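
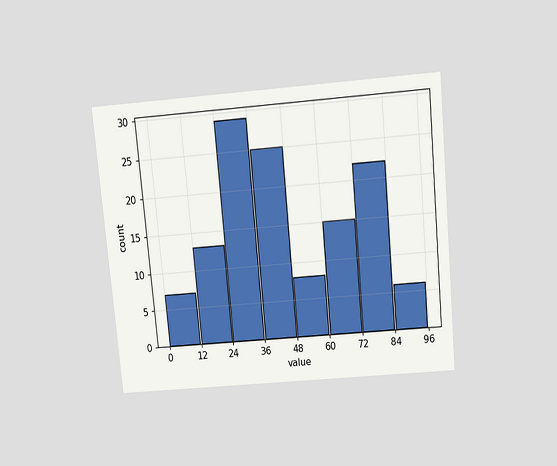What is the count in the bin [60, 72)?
15

The chart is tilted about 5° counter-clockwise and viewed slightly from above. The [60, 72) bin has height 15.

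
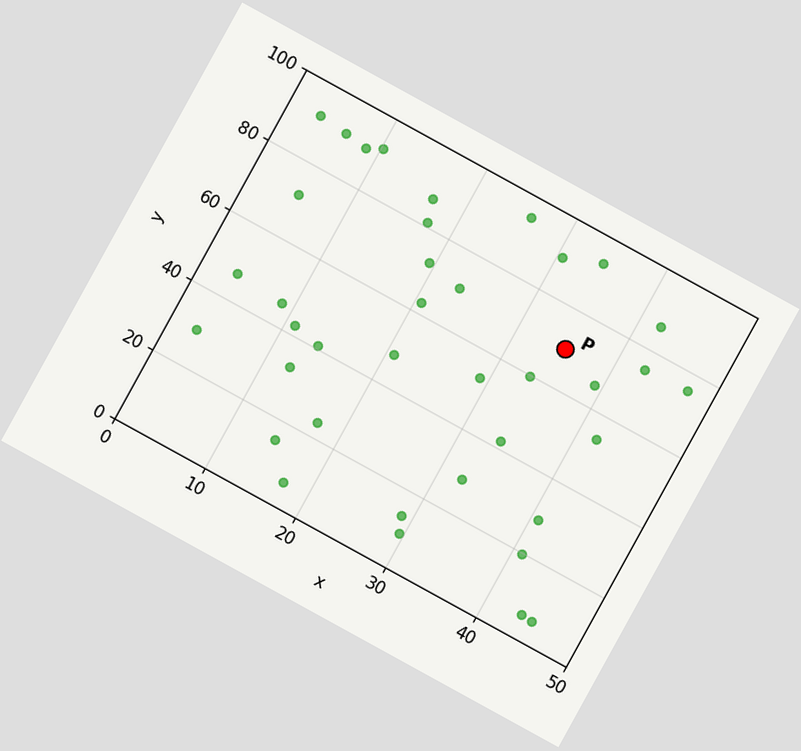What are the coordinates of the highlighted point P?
The chart is tilted about 29° clockwise. Following the gridlines from P to each axis, P sits at (35, 70).

(35, 70)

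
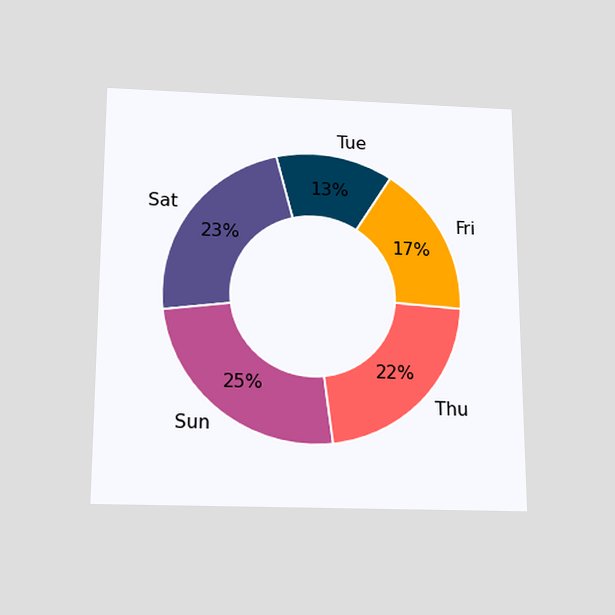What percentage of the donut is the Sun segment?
The chart is viewed slightly from below. The Sun segment takes up 25% of the ring.

25%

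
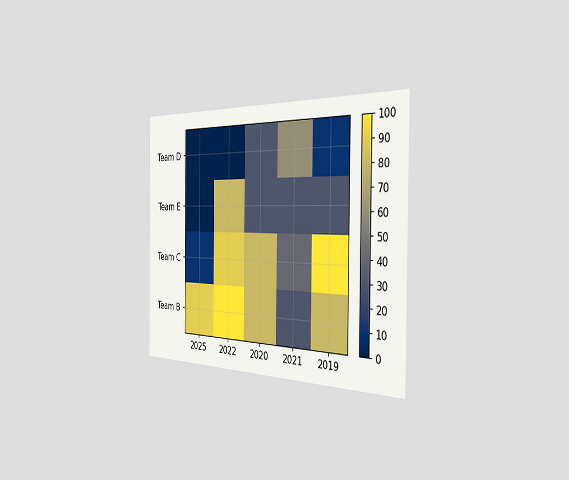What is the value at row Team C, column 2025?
10

The chart is viewed slightly from the right. Matching cell (Team C, 2025) against the colorbar gives 10.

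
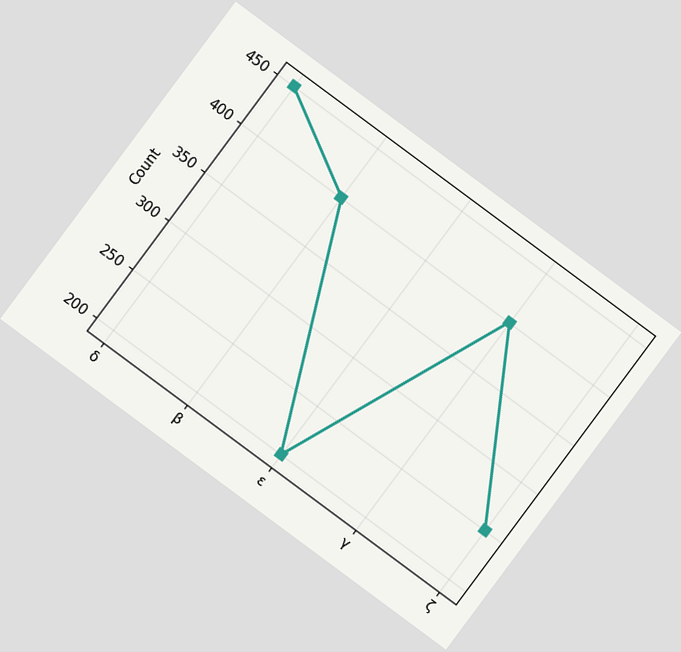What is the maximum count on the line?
450

The chart is tilted about 37° clockwise. The highest point is at δ, and reading across to the y-axis gives 450.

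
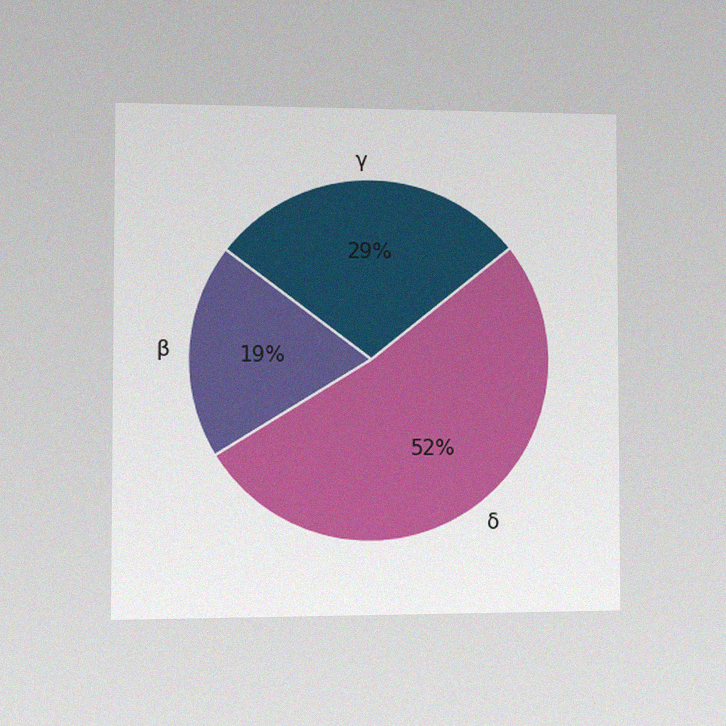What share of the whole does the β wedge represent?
19%

The chart is viewed at a slight angle, with some photo noise. The β slice takes up 19% of the pie.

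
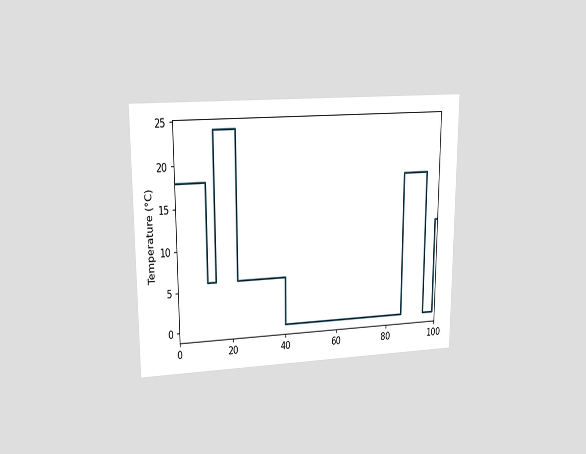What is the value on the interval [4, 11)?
The chart is viewed at a slight angle. On [4, 11) the step sits at 18°C.

18°C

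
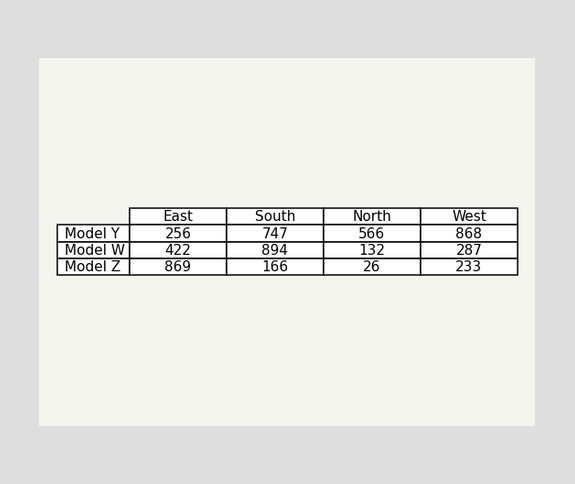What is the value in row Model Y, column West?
The (Model Y, West) cell reads 868.

868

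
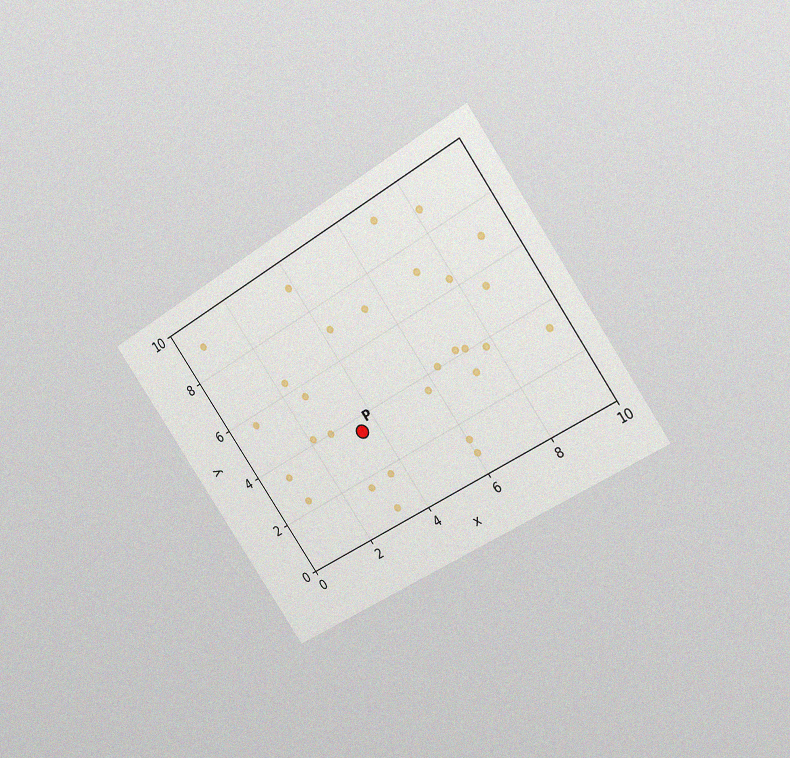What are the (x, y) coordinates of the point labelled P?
(3.5, 3.5)

The chart is tilted about 35° counter-clockwise and viewed at a slight angle, with some photo noise. Following the gridlines from P to each axis, P sits at (3.5, 3.5).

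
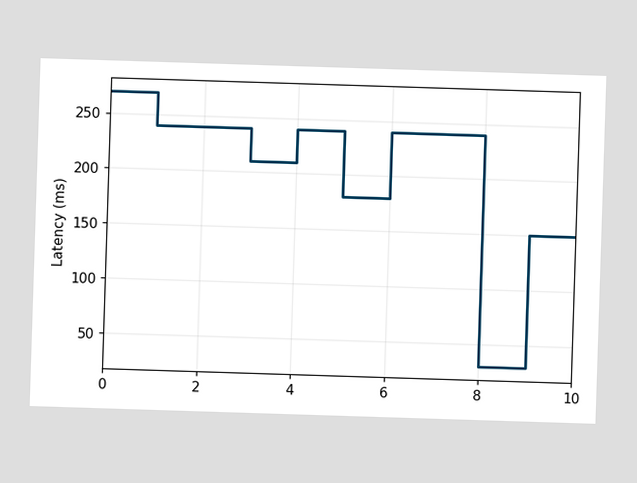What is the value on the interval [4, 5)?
On [4, 5) the step sits at 240ms.

240ms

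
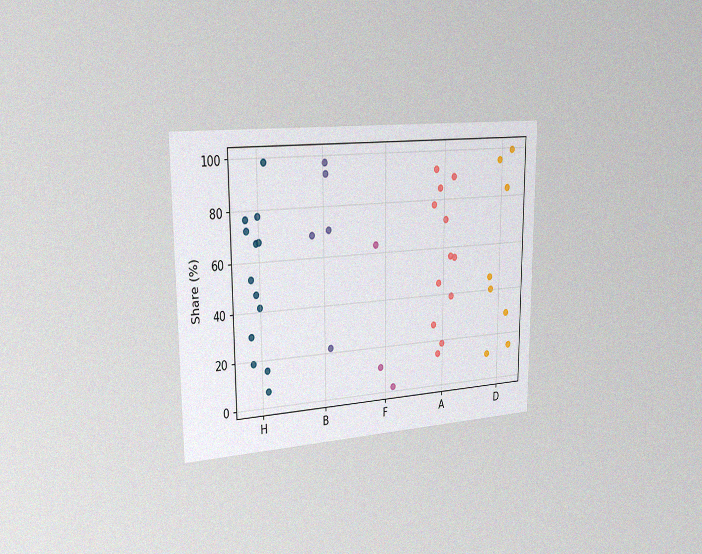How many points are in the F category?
3

The chart is viewed slightly from the left, with some photo noise. Counting the markers in the F column gives 3.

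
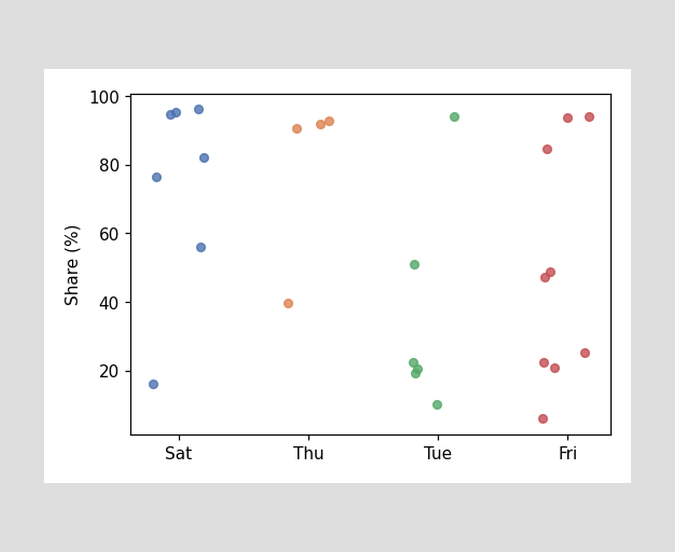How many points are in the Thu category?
Counting the markers in the Thu column gives 4.

4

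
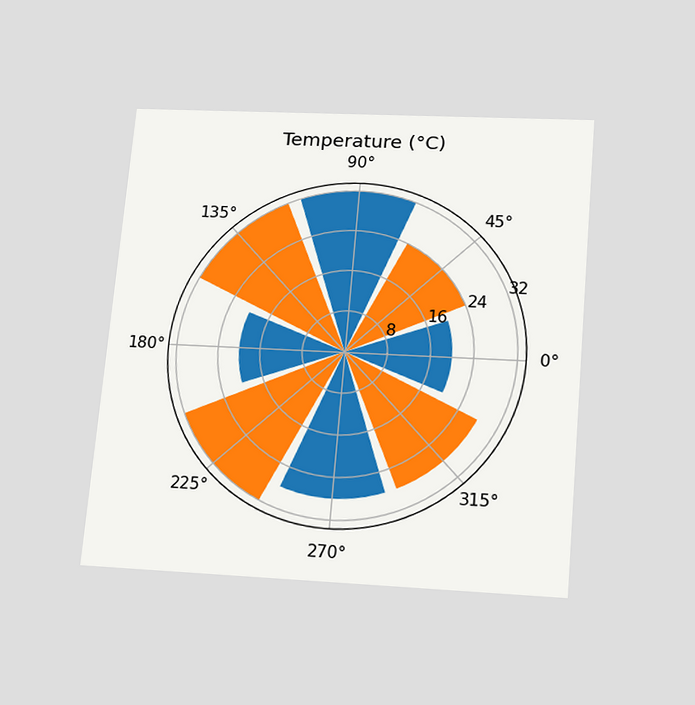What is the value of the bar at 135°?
The chart is tilted about 5° clockwise and viewed slightly from below. The bar at 135° reaches 32°C on the radial axis.

32°C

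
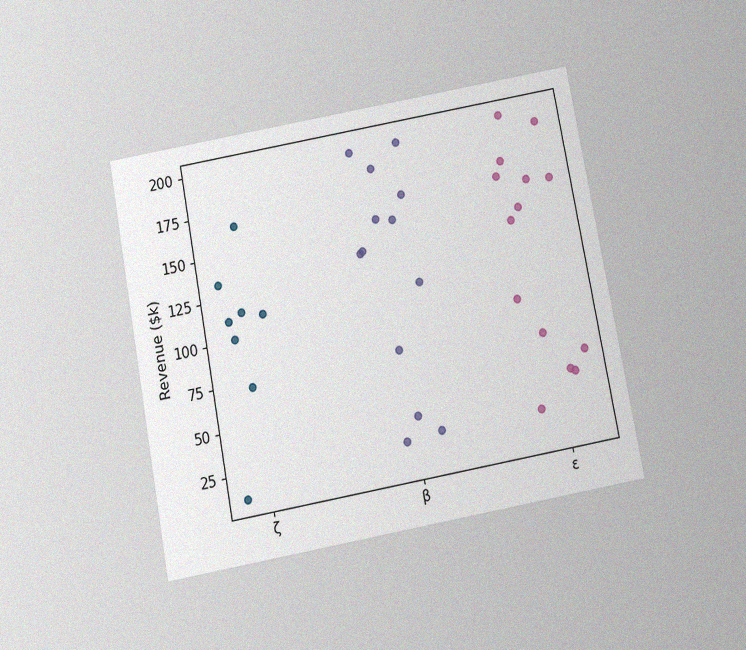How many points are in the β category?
13

The chart is tilted about 11° counter-clockwise and viewed slightly from below, with some photo noise. Counting the markers in the β column gives 13.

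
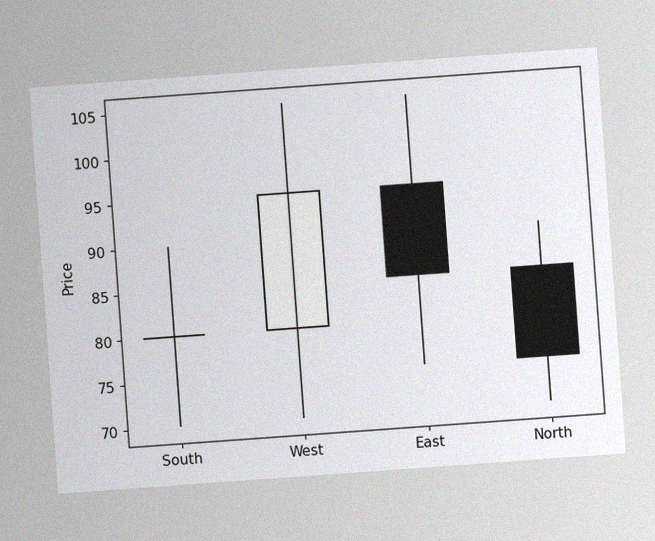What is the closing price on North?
The chart is tilted about 4° counter-clockwise, with some photo noise. The North candle closes at 75.

75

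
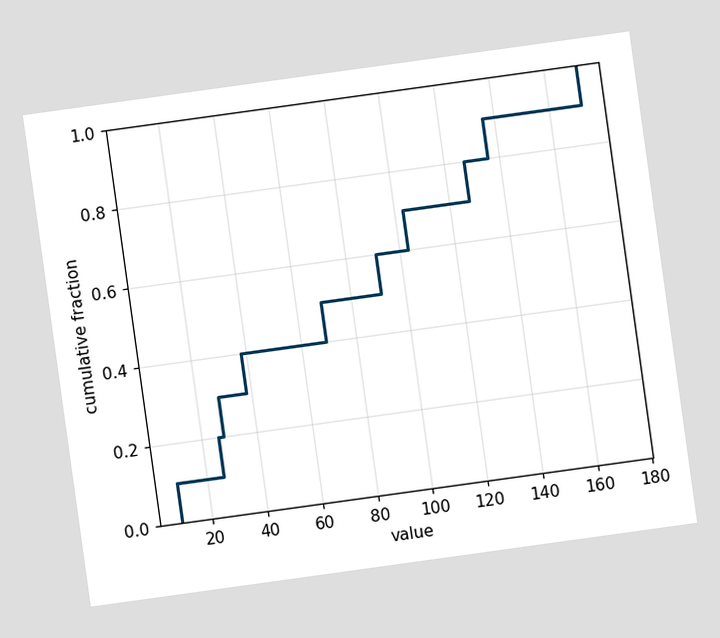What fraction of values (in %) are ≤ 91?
The chart is tilted about 8° counter-clockwise. At x=91 the ECDF step is at 60%.

60%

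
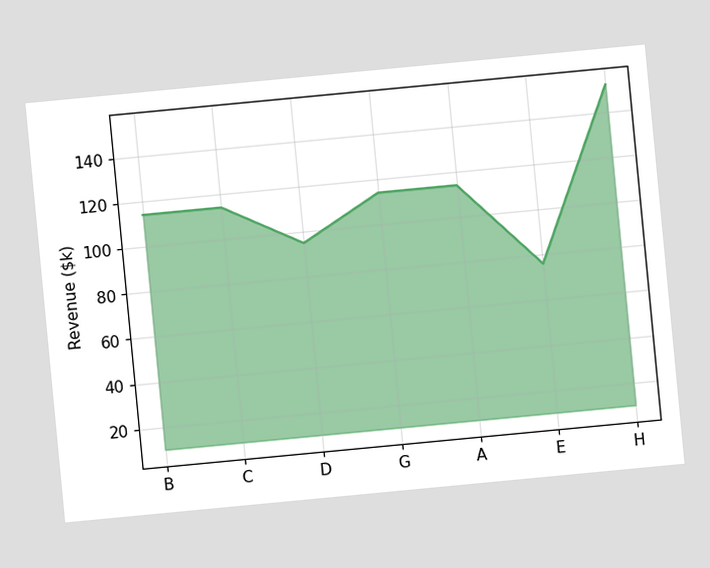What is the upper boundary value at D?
The chart is tilted about 5° counter-clockwise. At D the upper boundary is at $95k.

$95k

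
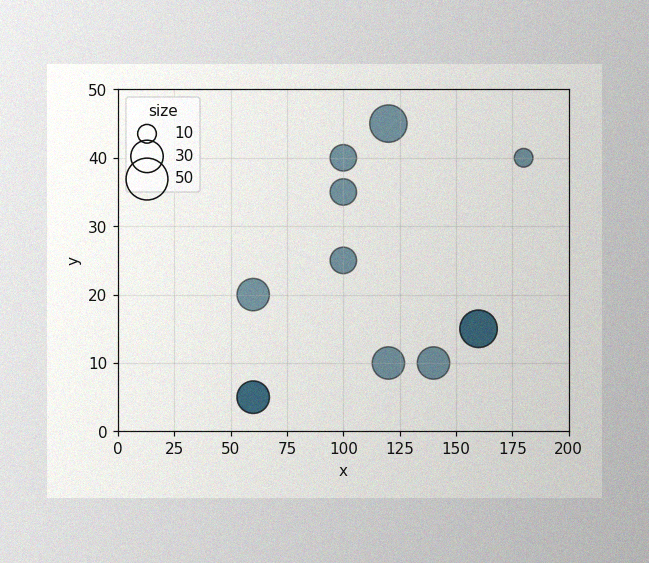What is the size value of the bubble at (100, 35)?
20

The image has some photo noise and uneven lighting. Matching the bubble at (100, 35) against the size legend gives 20.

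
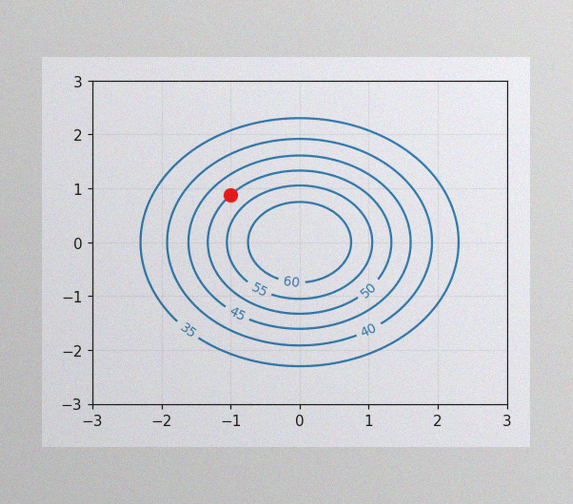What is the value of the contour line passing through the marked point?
The image has some photo noise and uneven lighting. The marked point sits on the contour labelled 50.

50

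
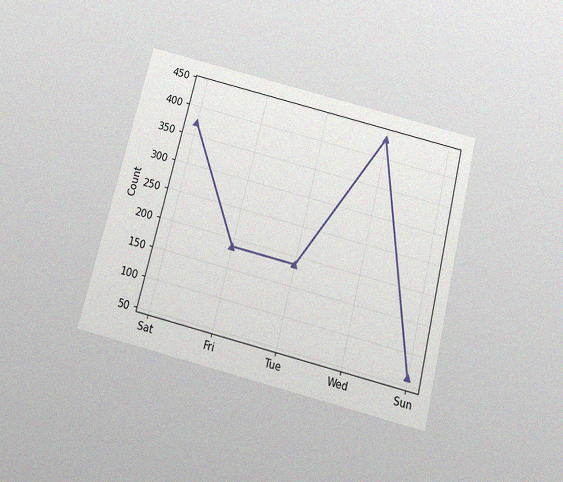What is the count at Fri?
The chart is tilted about 14° clockwise and viewed slightly from below, with some photo noise. At Fri, the line is at 186.

186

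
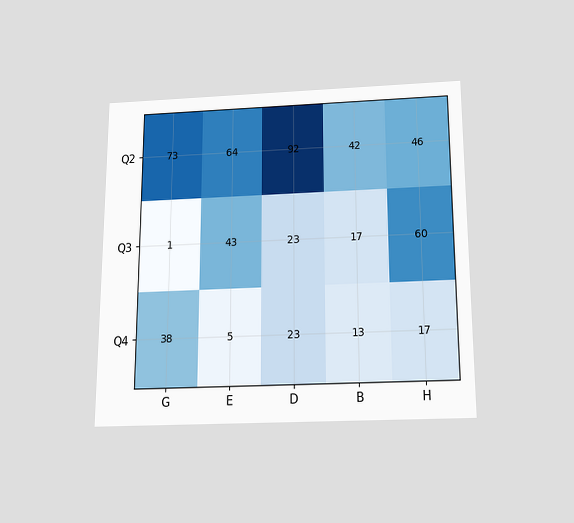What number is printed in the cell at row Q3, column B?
17

The chart is viewed slightly from below. The (Q3, B) cell reads 17.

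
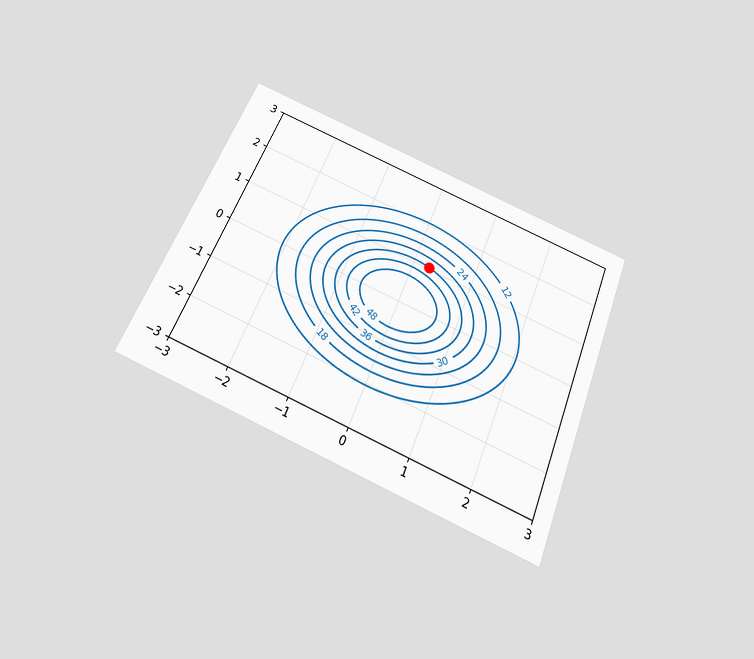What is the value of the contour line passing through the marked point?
The chart is tilted about 23° clockwise and viewed slightly from below. The marked point sits on the contour labelled 36.

36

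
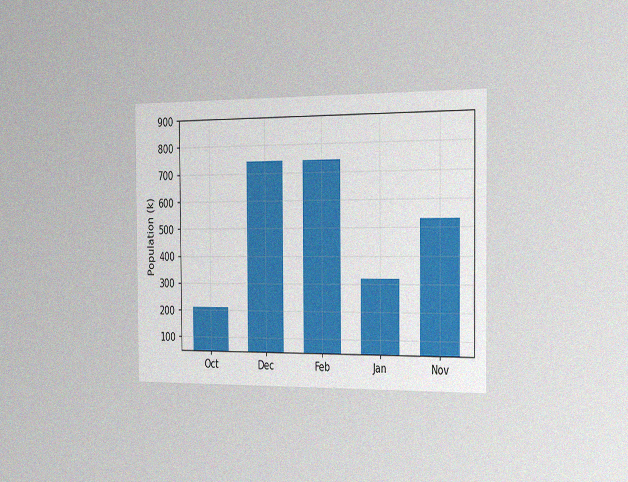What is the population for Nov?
530k

The chart is viewed slightly from the right, with some photo noise. Reading along the chart's y-axis, the Nov bar reaches 530k.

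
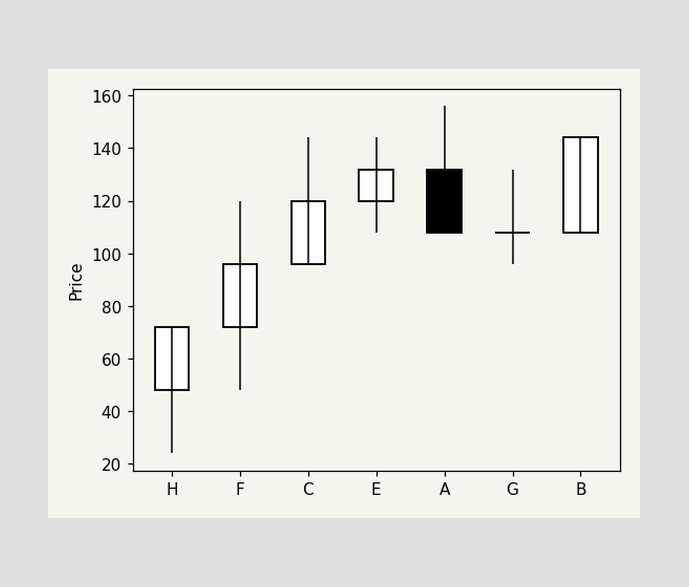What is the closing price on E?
The E candle closes at 132.

132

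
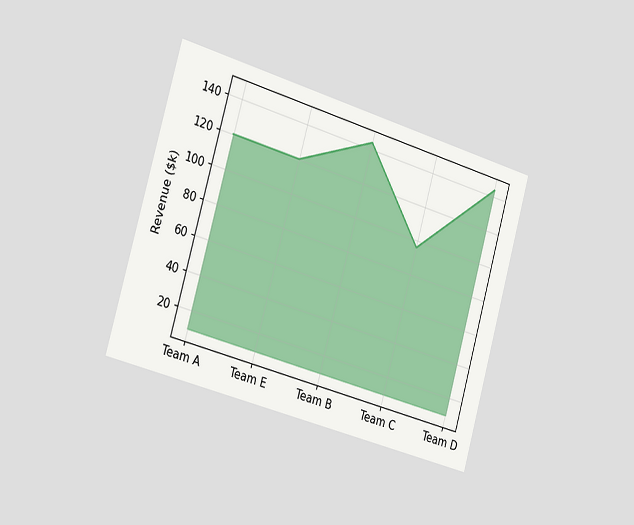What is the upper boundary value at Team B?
The chart is tilted about 16° clockwise and viewed slightly from the left. At Team B the upper boundary is at $144k.

$144k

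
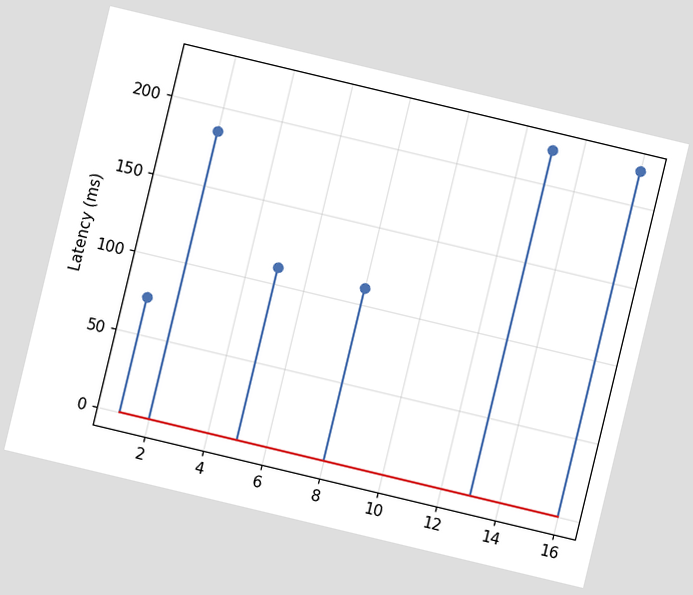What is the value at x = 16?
222ms

The chart is tilted about 13° clockwise. The stem at x=16 reaches 222ms.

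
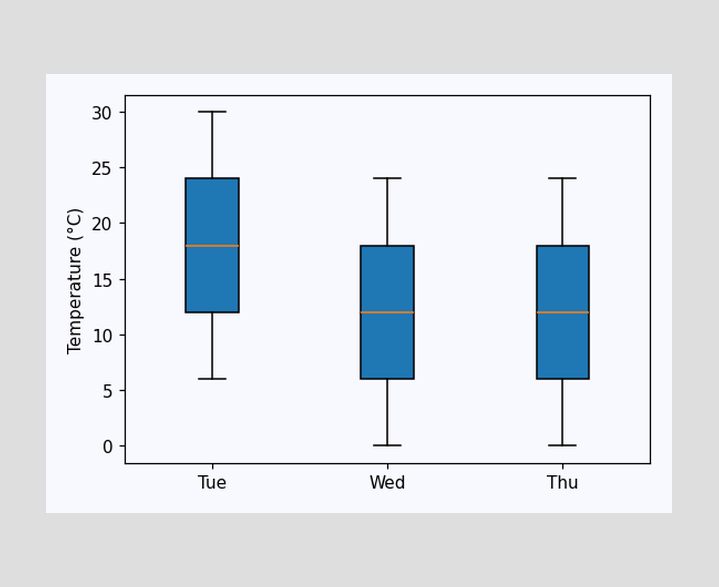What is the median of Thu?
The median line in the Thu box sits at 12°C.

12°C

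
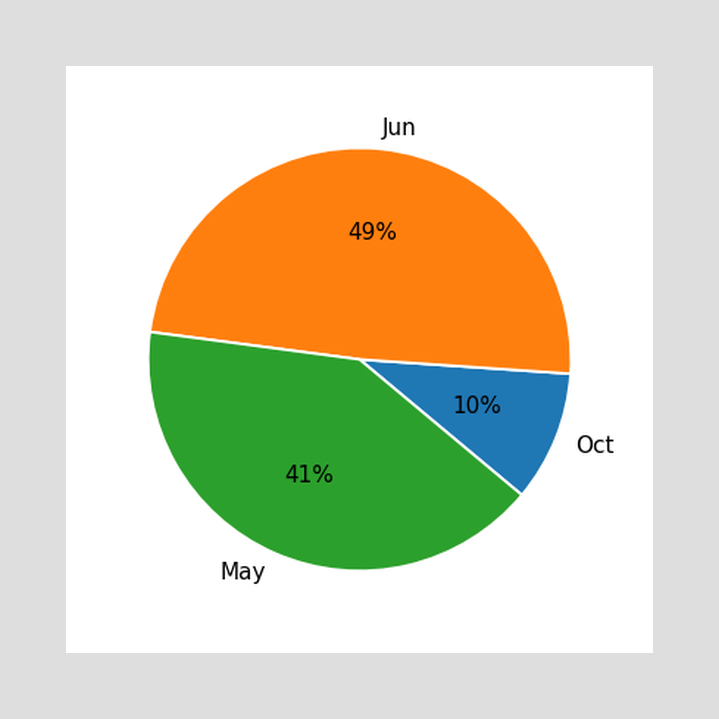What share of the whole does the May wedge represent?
The May slice takes up 41% of the pie.

41%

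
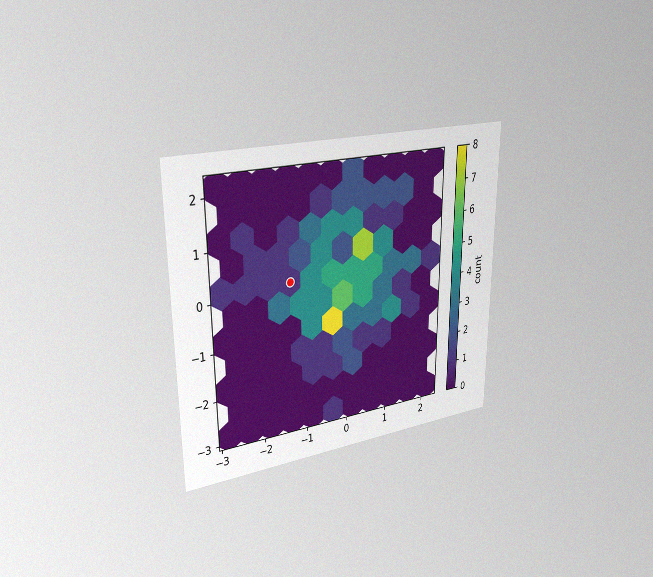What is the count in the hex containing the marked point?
1

The chart is viewed slightly from the left, with some photo noise. The marked hex reads 1 on the colorbar.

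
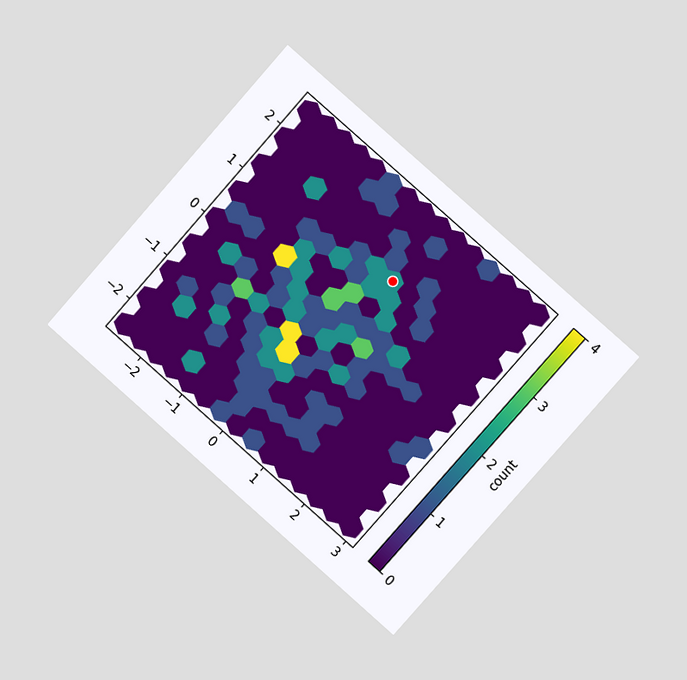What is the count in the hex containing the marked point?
2

The chart is tilted about 41° clockwise and viewed at a slight angle. The marked hex reads 2 on the colorbar.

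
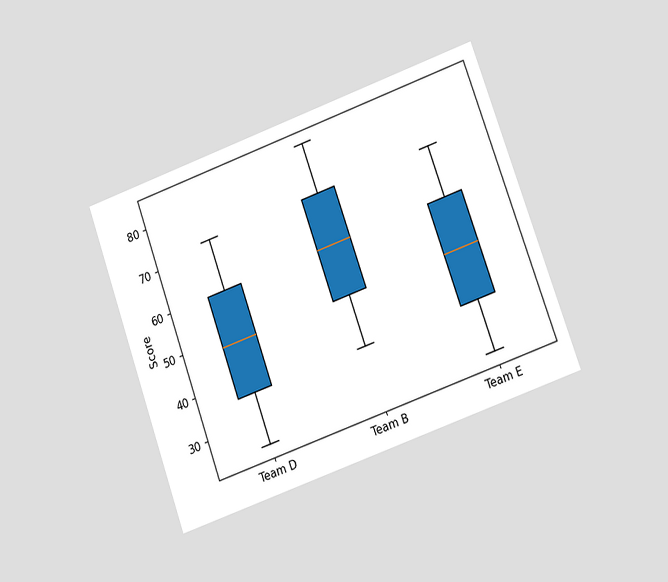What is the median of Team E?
The chart is tilted about 20° counter-clockwise and viewed at a slight angle. The median line in the Team E box sits at 48.

48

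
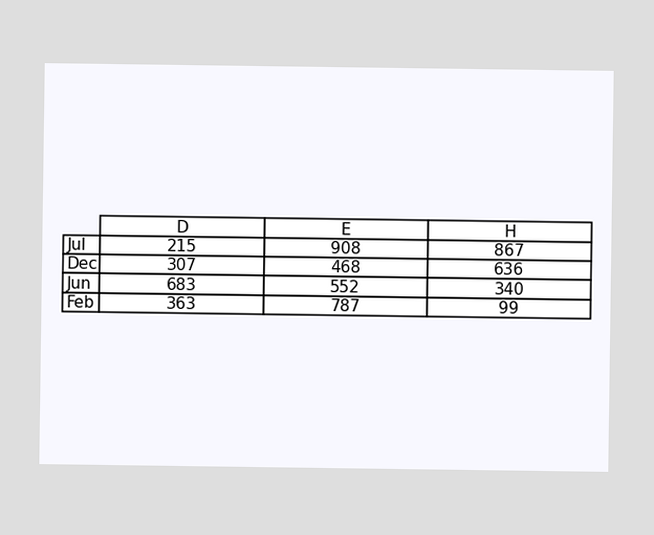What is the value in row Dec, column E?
The (Dec, E) cell reads 468.

468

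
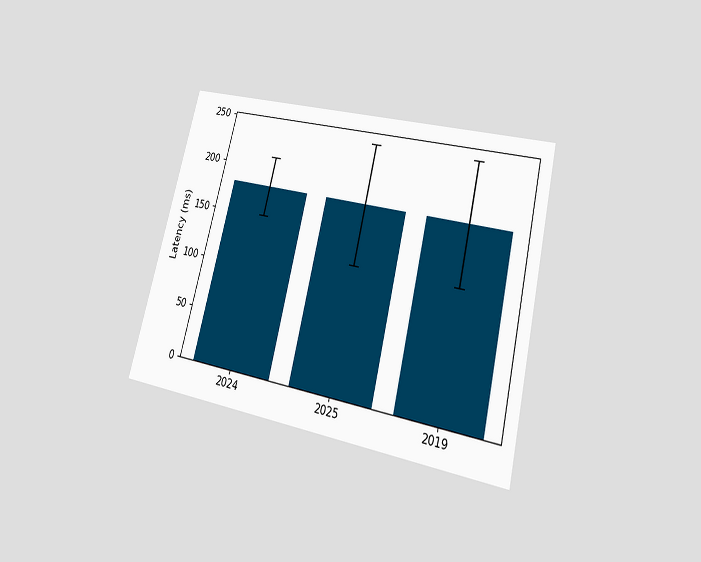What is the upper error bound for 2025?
The chart is tilted about 14° clockwise and viewed at a slight angle. The 2025 bar's upper whisker reaches 240ms.

240ms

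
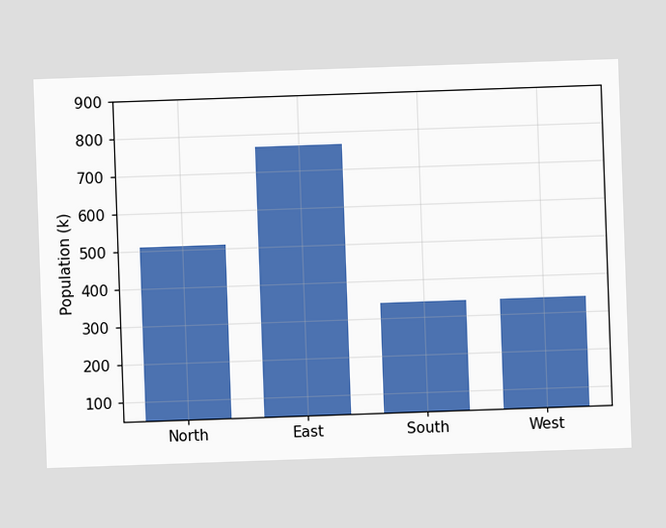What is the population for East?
765k

Reading along the chart's y-axis, the East bar reaches 765k.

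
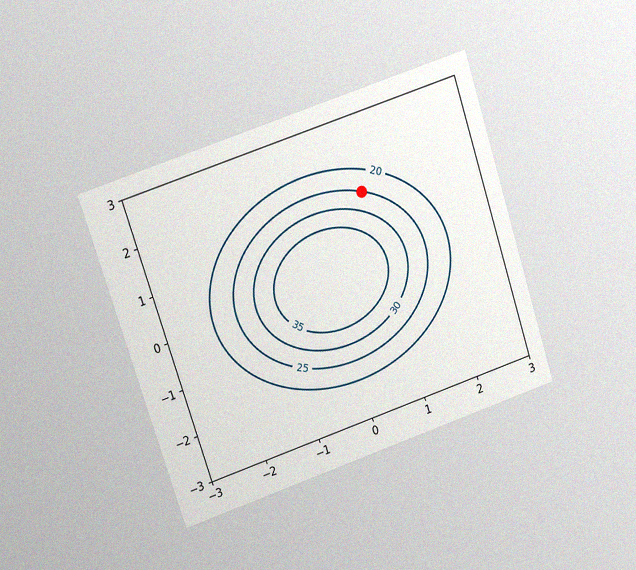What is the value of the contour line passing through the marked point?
25

The chart is tilted about 18° counter-clockwise and viewed at a slight angle, with some photo noise. The marked point sits on the contour labelled 25.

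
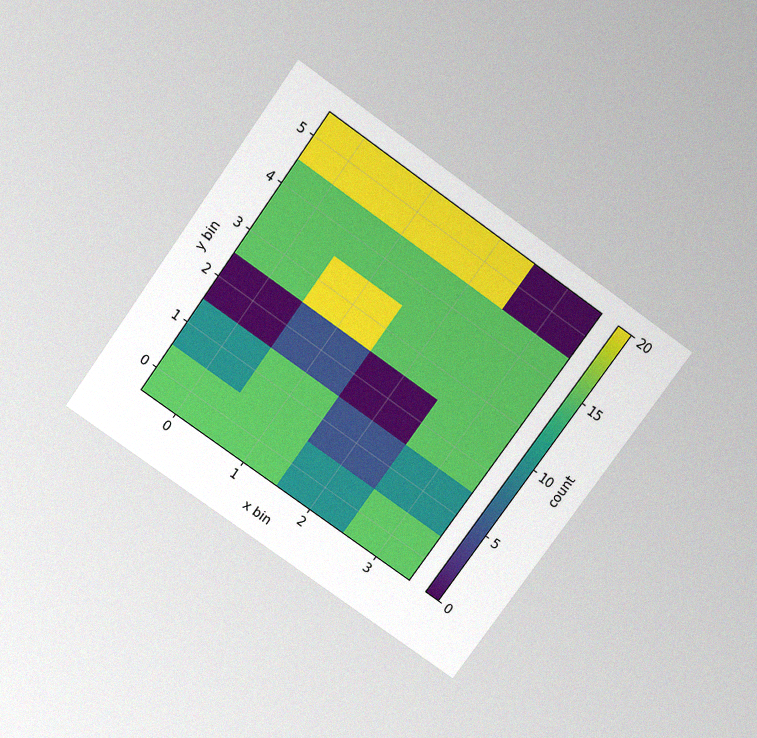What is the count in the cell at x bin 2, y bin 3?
15

The chart is tilted about 36° clockwise and viewed slightly from above, with some photo noise. Matching the cell (2, 3) against the colorbar gives 15.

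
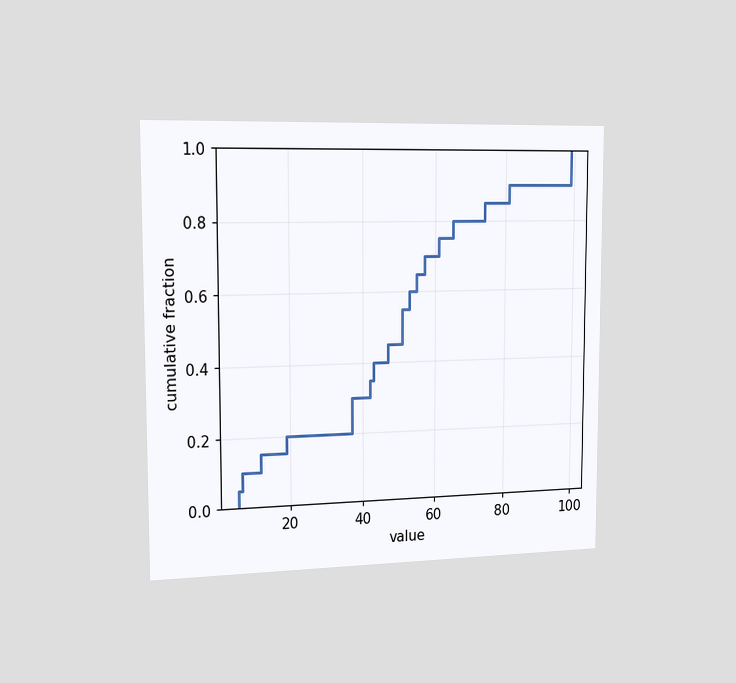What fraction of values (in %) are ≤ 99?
The chart is viewed slightly from the left. At x=99 the ECDF step is at 100%.

100%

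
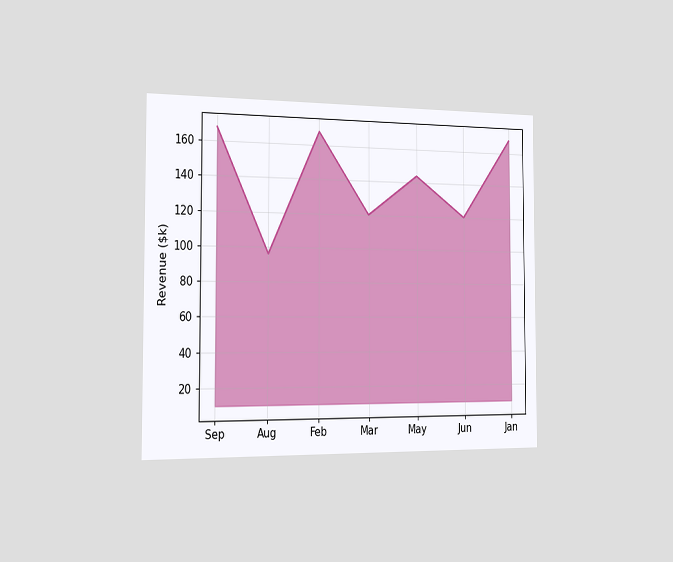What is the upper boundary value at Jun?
The chart is viewed slightly from the left. At Jun the upper boundary is at $120k.

$120k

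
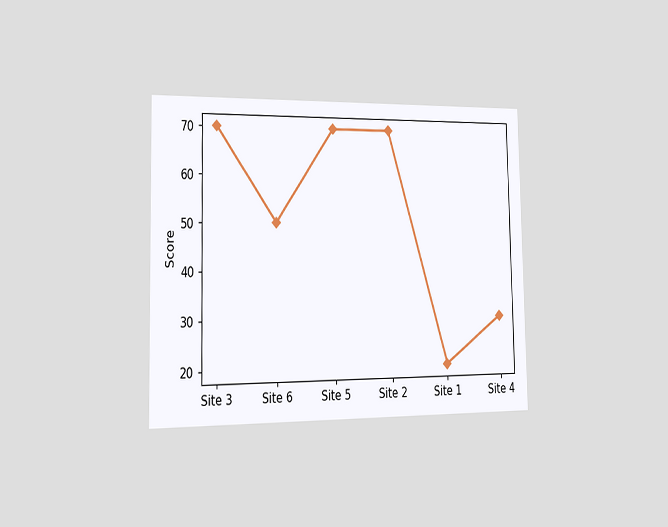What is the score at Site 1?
The chart is viewed slightly from the left. At Site 1, the line is at 20.

20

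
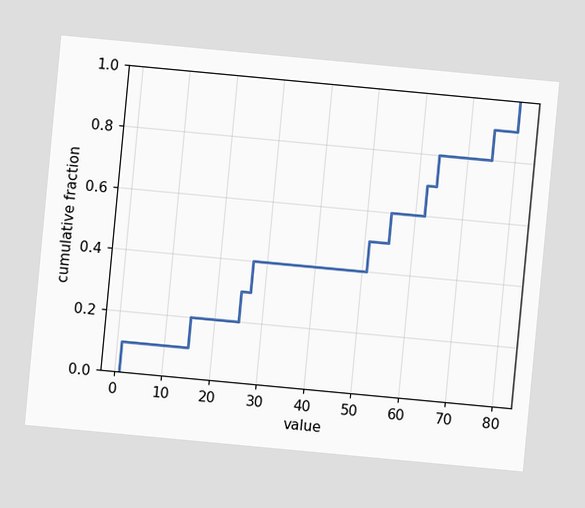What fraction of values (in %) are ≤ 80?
The chart is tilted about 5° clockwise. At x=80 the ECDF step is at 100%.

100%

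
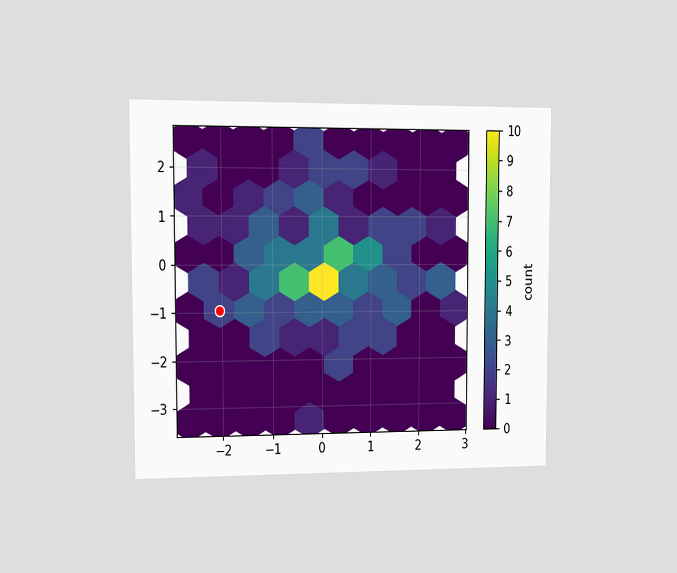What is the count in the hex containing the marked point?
2

The chart is viewed at a slight angle. The marked hex reads 2 on the colorbar.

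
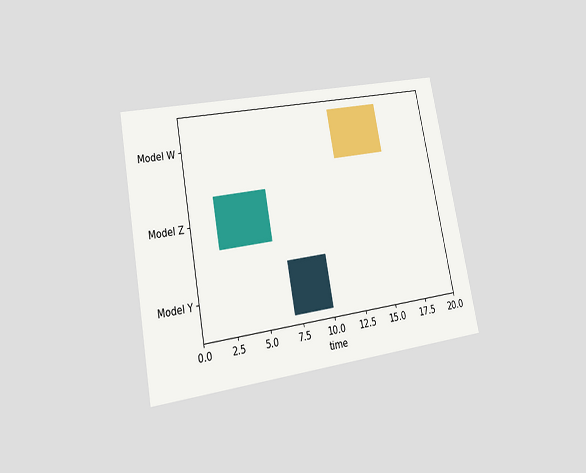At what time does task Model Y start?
7

The chart is tilted about 11° counter-clockwise and viewed at a slight angle. The Model Y bar begins at t=7.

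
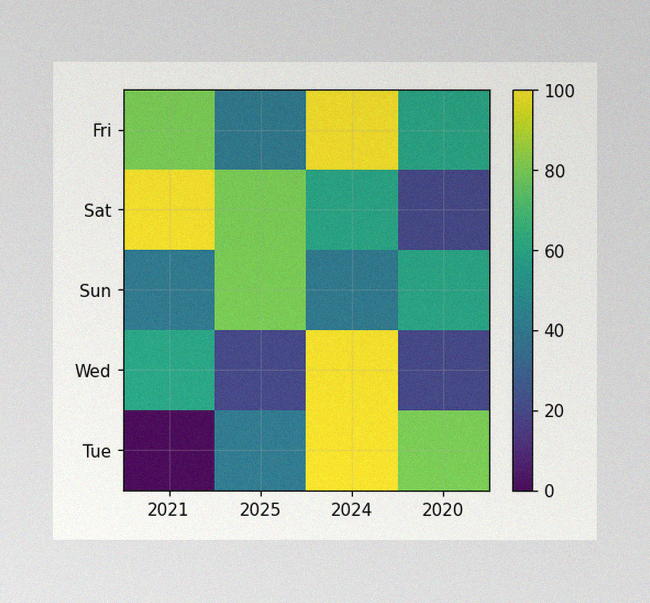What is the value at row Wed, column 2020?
The image has some photo noise and uneven lighting. Matching cell (Wed, 2020) against the colorbar gives 20.

20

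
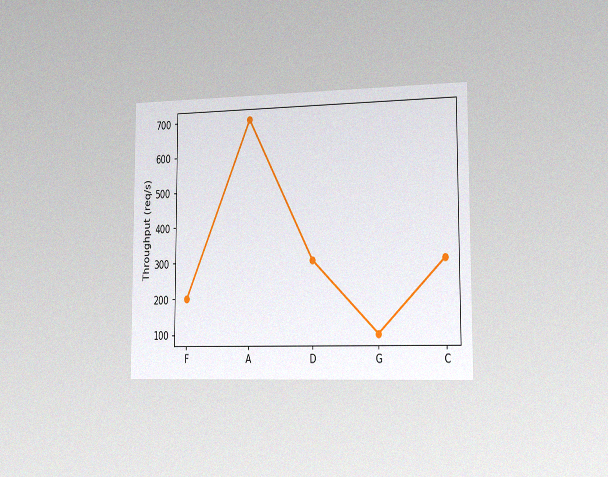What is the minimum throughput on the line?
100req/s

The chart is viewed slightly from the right, with some photo noise. The lowest point is at G, and reading across to the y-axis gives 100req/s.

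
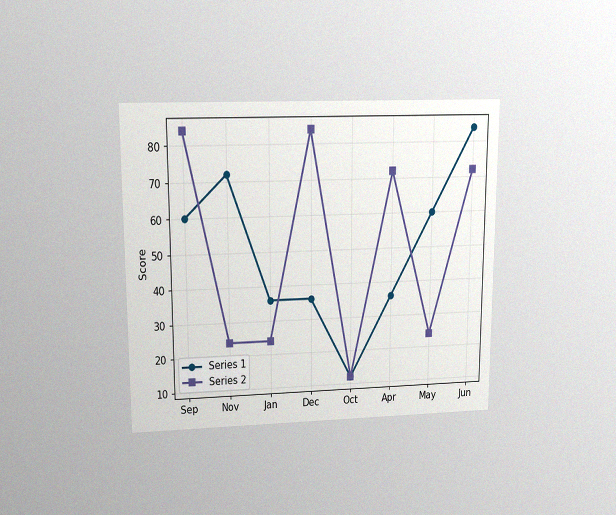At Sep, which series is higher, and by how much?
The chart is viewed at a slight angle, with some photo noise. At Sep, Series 2 sits above the other line by 24.

Series 2, by 24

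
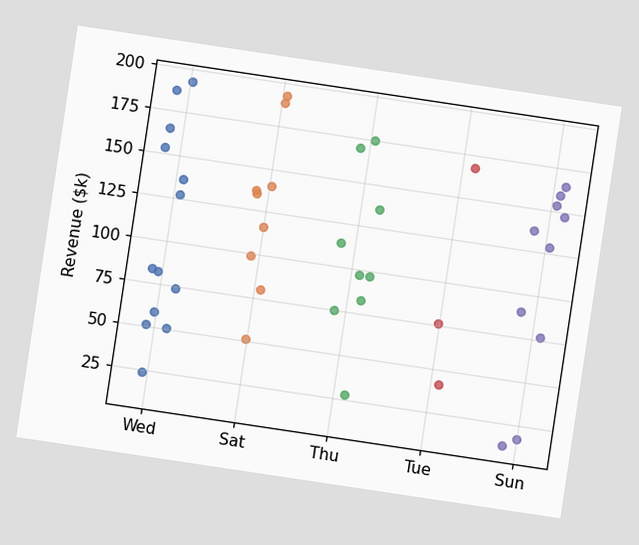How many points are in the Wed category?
The chart is tilted about 9° clockwise. Counting the markers in the Wed column gives 13.

13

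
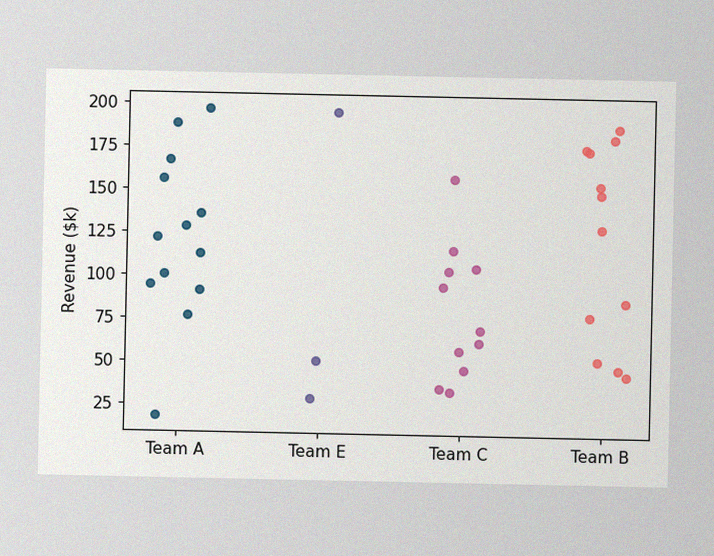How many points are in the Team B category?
12

The image has some photo noise and uneven lighting. Counting the markers in the Team B column gives 12.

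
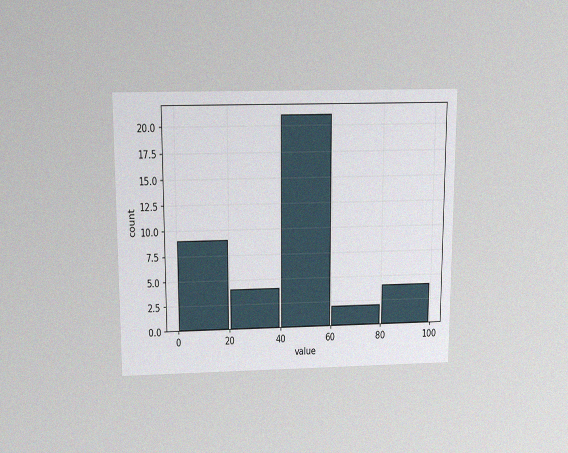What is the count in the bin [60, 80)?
The chart is viewed slightly from above, with some photo noise. The [60, 80) bin has height 2.

2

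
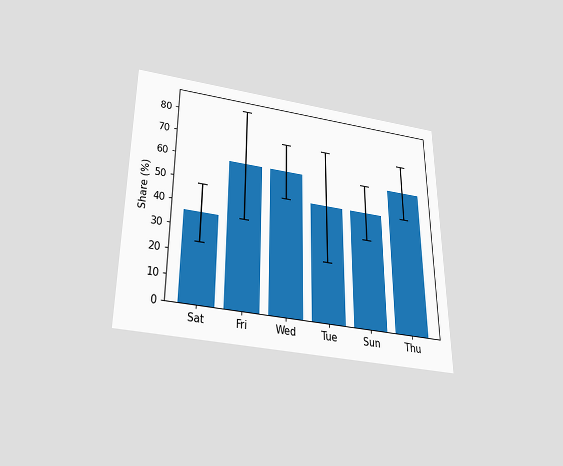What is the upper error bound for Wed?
72%

The chart is viewed slightly from below. The Wed bar's upper whisker reaches 72%.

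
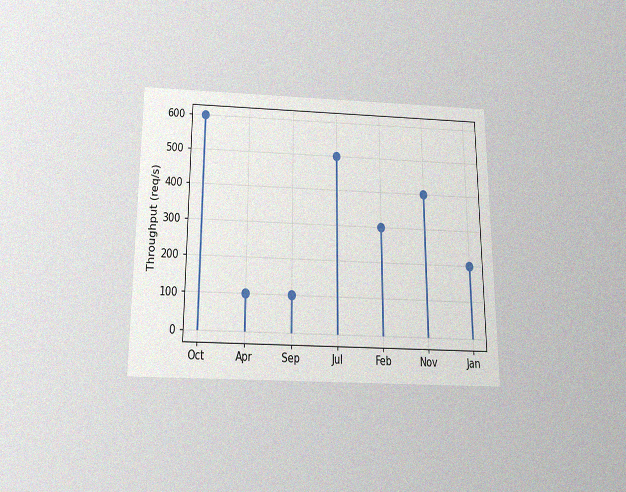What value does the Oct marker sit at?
600req/s

The chart is viewed slightly from below, with some photo noise. The Oct marker sits at 600req/s.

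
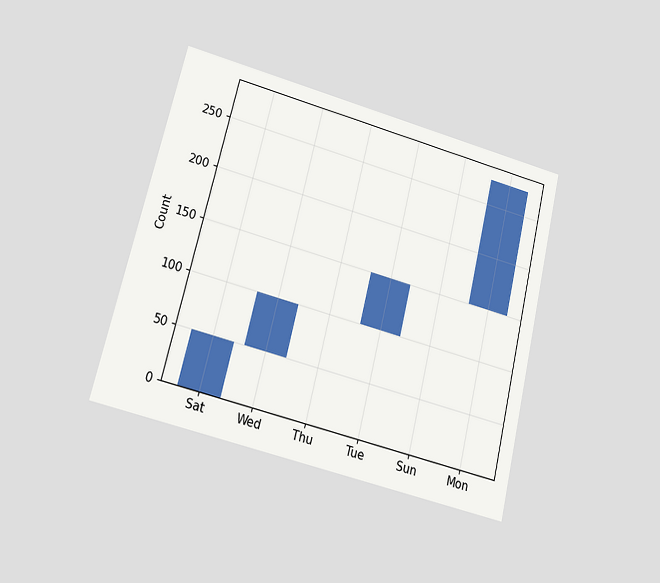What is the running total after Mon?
275

The chart is tilted about 14° clockwise and viewed at a slight angle. After Mon the running total reaches 275.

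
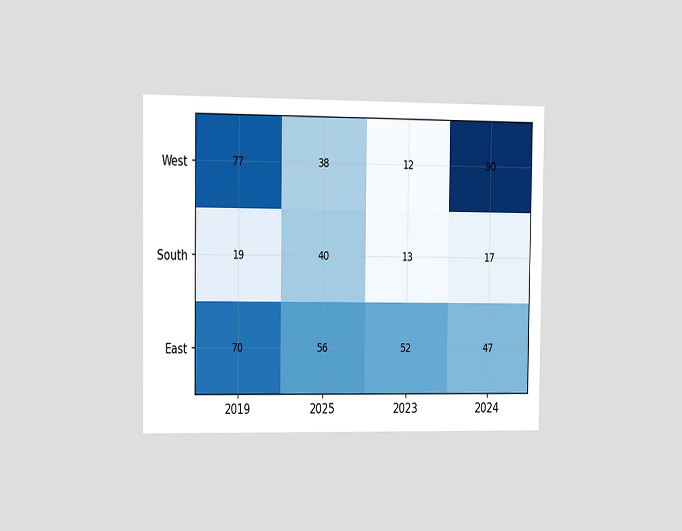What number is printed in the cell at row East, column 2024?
The chart is viewed slightly from the left. The (East, 2024) cell reads 47.

47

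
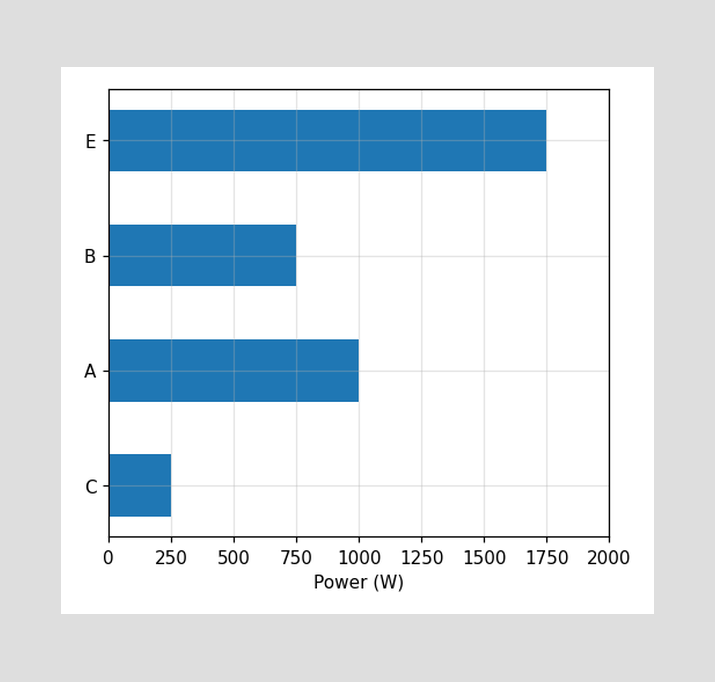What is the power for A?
1000W

Reading along the chart's x-axis, the A bar reaches 1000W.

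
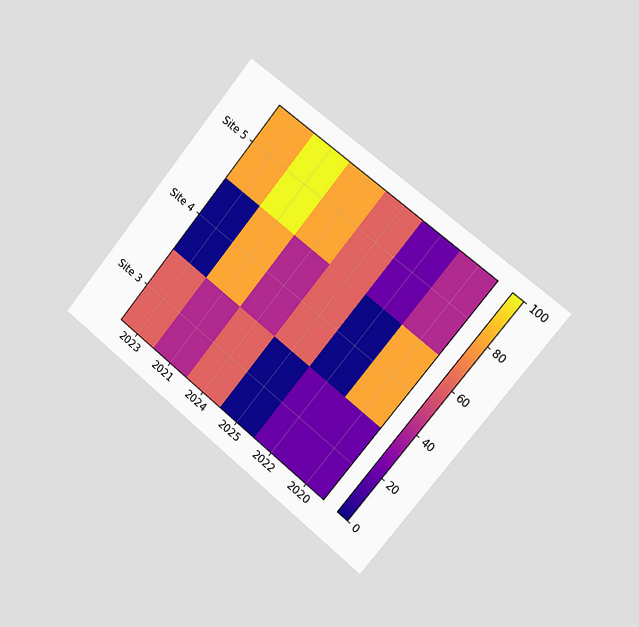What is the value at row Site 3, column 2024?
The chart is tilted about 39° clockwise and viewed slightly from the right. Matching cell (Site 3, 2024) against the colorbar gives 60.

60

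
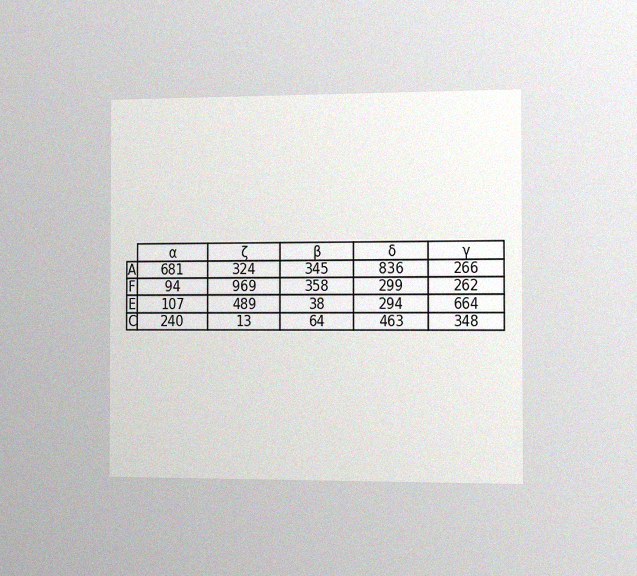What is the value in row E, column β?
The chart is viewed slightly from the right, with some photo noise. The (E, β) cell reads 38.

38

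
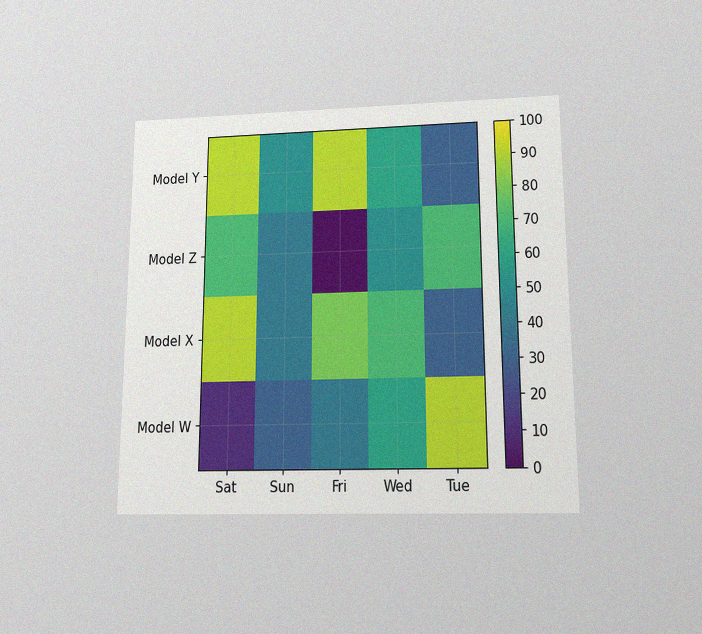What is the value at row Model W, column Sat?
10

The chart is viewed slightly from below, with some photo noise. Matching cell (Model W, Sat) against the colorbar gives 10.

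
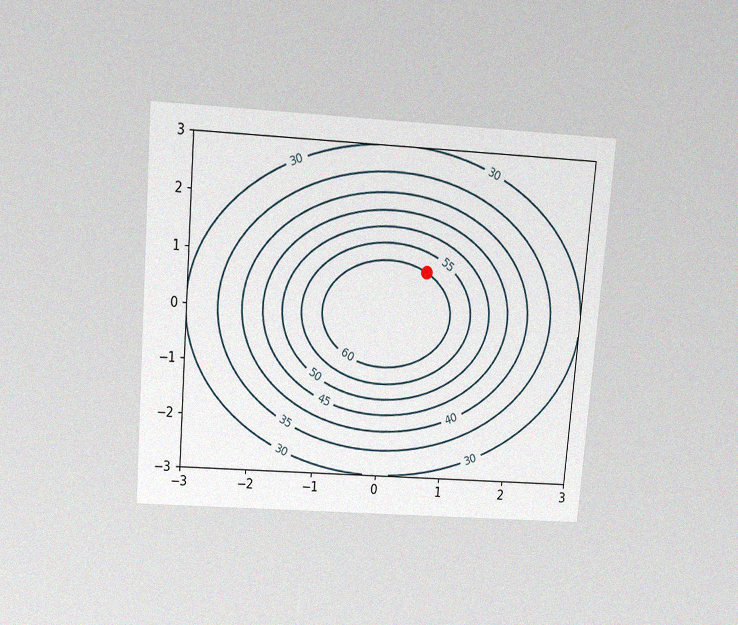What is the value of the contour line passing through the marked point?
The chart is tilted about 5° clockwise and viewed slightly from above, with some photo noise. The marked point sits on the contour labelled 60.

60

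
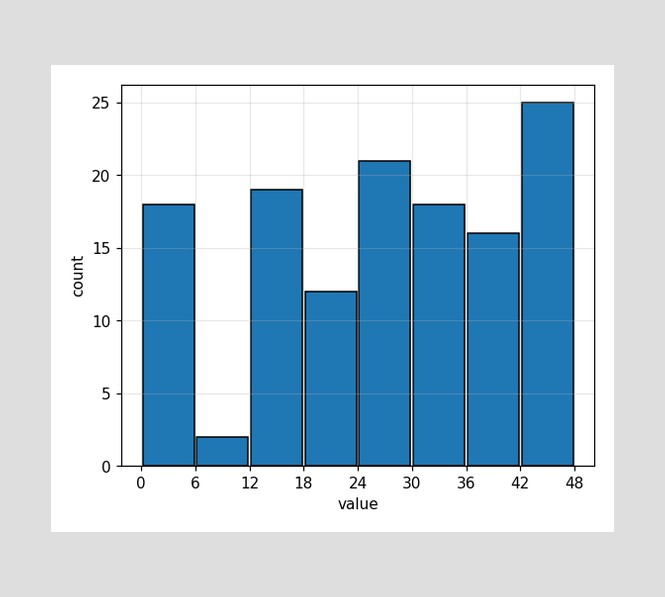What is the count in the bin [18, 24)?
12

The [18, 24) bin has height 12.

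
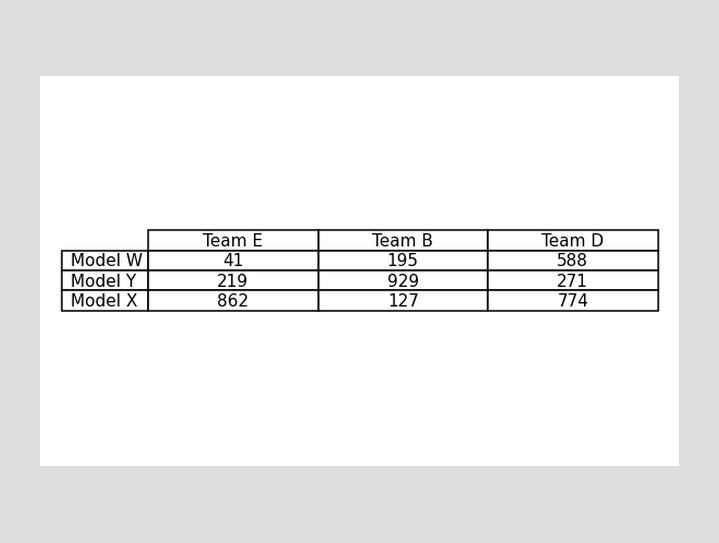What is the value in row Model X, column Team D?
774

The (Model X, Team D) cell reads 774.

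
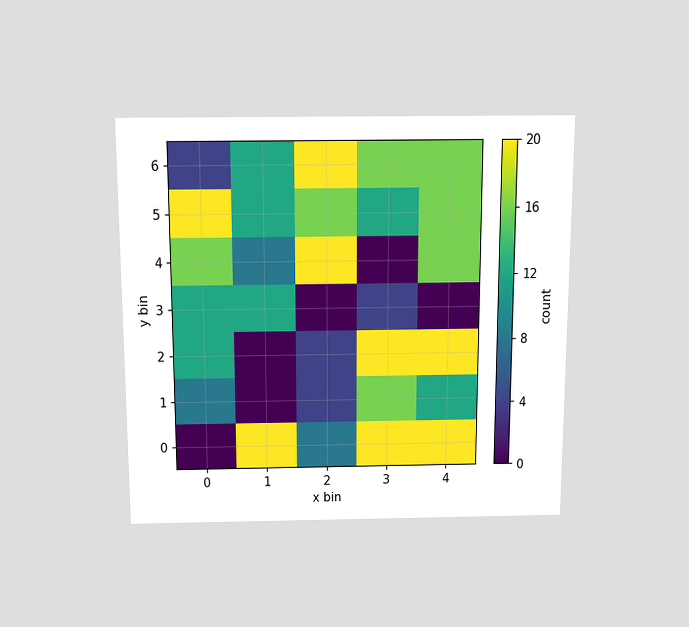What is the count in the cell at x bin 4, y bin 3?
The chart is viewed slightly from above. Matching the cell (4, 3) against the colorbar gives 0.

0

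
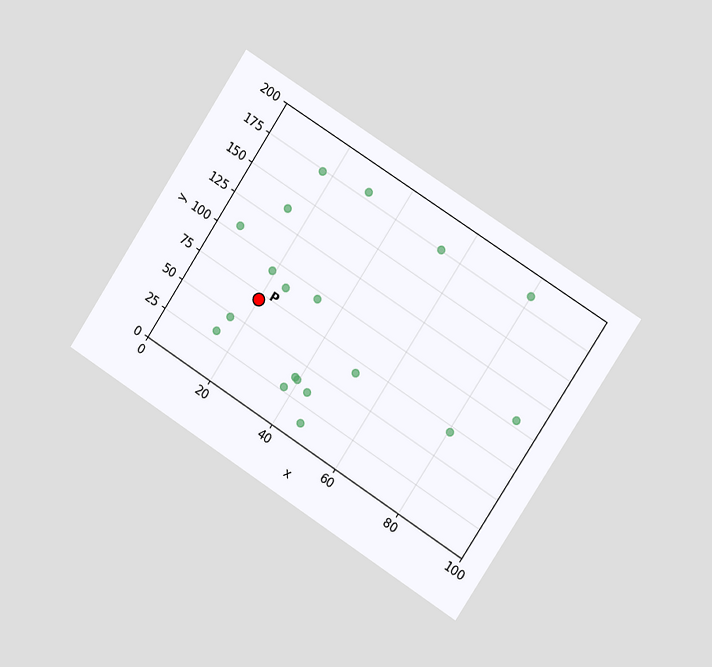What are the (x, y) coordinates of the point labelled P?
The chart is tilted about 33° clockwise and viewed slightly from the right. Following the gridlines from P to each axis, P sits at (20, 70).

(20, 70)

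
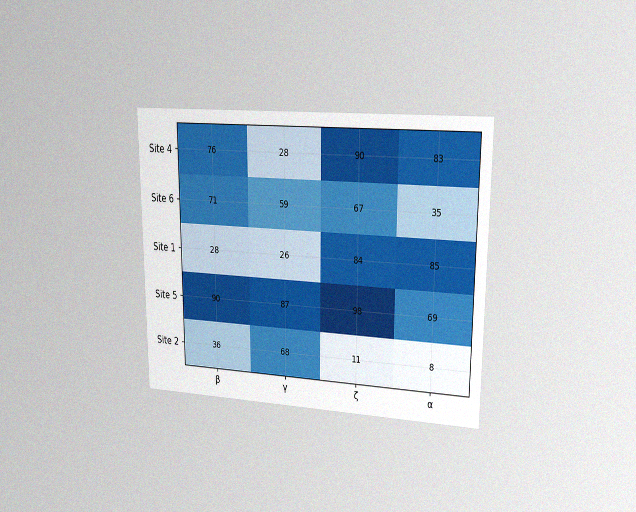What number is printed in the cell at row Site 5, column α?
69

The chart is viewed at a slight angle, with some photo noise. The (Site 5, α) cell reads 69.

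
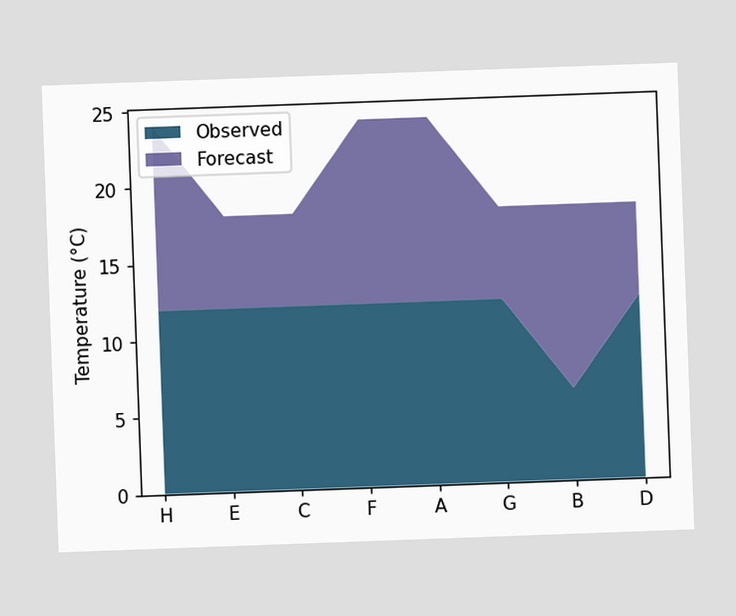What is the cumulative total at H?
24°C

The chart is tilted about 2° counter-clockwise. The stacked total at H reaches 24°C.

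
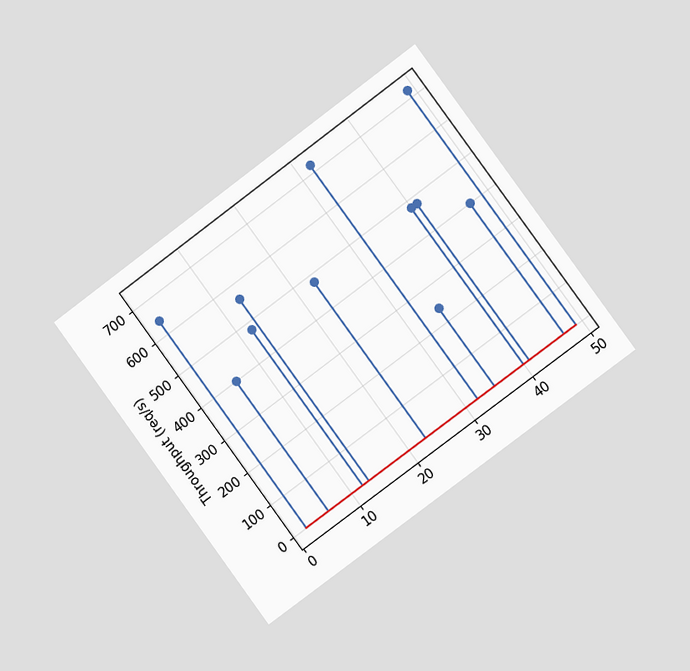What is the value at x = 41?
The chart is tilted about 36° counter-clockwise and viewed slightly from the right. The stem at x=41 reaches 480req/s.

480req/s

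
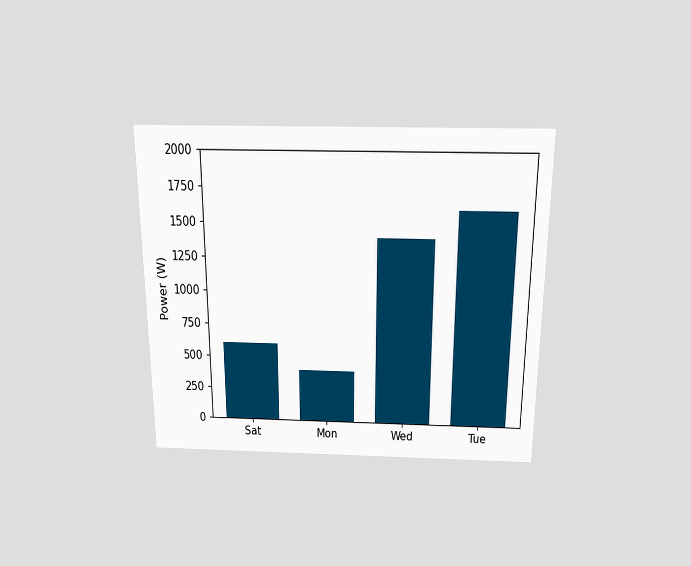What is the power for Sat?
The chart is viewed slightly from above. Reading along the chart's y-axis, the Sat bar reaches 600W.

600W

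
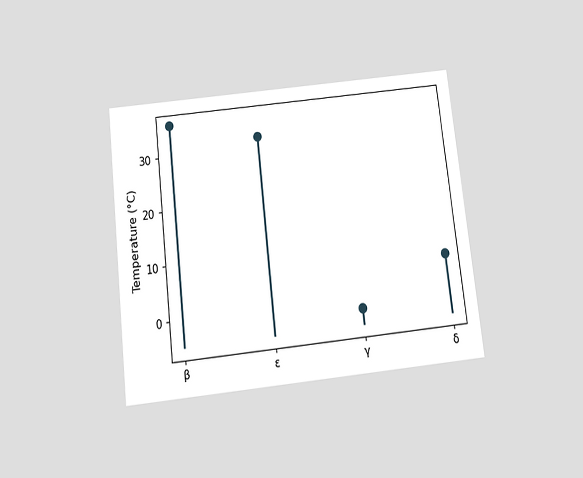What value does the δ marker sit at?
6°C

The chart is tilted about 6° counter-clockwise and viewed slightly from below. The δ marker sits at 6°C.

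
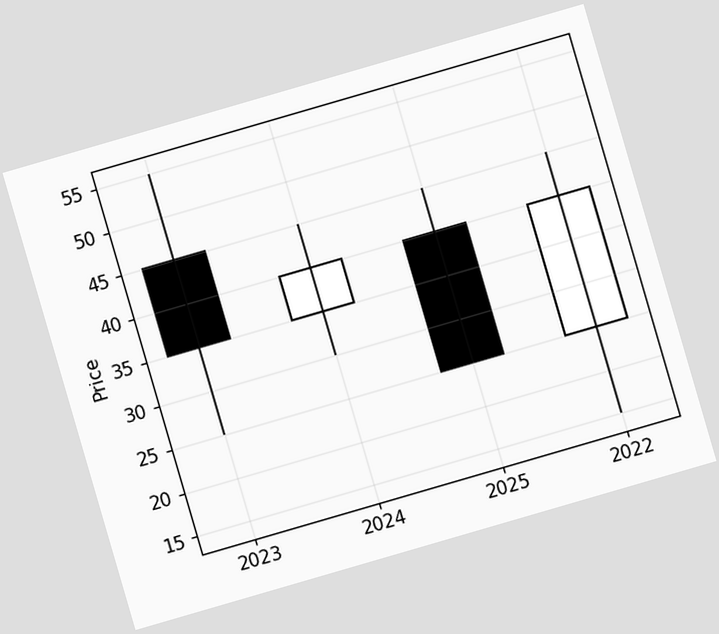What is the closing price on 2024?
40

The chart is tilted about 16° counter-clockwise. The 2024 candle closes at 40.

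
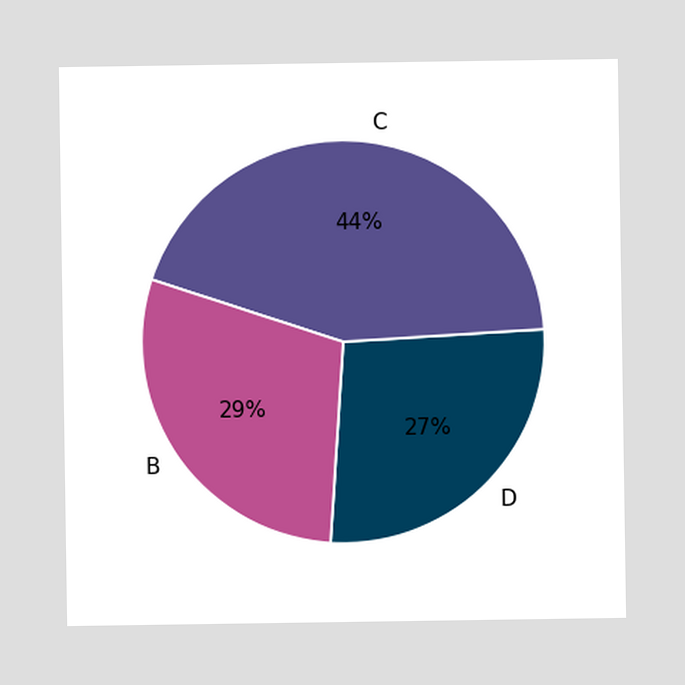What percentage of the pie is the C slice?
44%

The C slice takes up 44% of the pie.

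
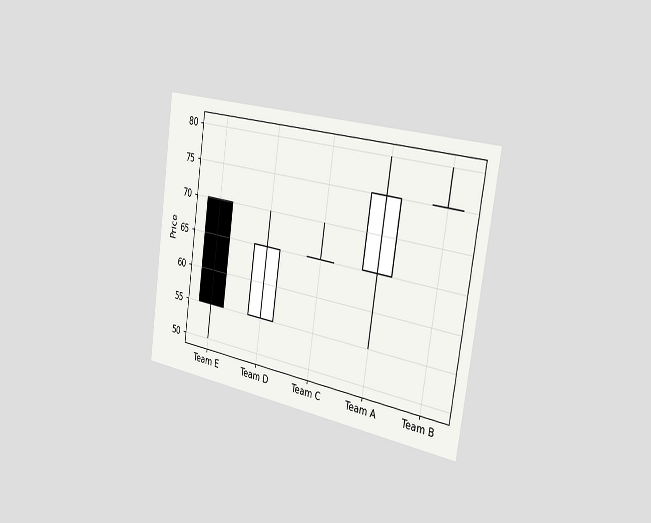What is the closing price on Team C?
The chart is tilted about 8° clockwise and viewed slightly from the right. The Team C candle closes at 65.

65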